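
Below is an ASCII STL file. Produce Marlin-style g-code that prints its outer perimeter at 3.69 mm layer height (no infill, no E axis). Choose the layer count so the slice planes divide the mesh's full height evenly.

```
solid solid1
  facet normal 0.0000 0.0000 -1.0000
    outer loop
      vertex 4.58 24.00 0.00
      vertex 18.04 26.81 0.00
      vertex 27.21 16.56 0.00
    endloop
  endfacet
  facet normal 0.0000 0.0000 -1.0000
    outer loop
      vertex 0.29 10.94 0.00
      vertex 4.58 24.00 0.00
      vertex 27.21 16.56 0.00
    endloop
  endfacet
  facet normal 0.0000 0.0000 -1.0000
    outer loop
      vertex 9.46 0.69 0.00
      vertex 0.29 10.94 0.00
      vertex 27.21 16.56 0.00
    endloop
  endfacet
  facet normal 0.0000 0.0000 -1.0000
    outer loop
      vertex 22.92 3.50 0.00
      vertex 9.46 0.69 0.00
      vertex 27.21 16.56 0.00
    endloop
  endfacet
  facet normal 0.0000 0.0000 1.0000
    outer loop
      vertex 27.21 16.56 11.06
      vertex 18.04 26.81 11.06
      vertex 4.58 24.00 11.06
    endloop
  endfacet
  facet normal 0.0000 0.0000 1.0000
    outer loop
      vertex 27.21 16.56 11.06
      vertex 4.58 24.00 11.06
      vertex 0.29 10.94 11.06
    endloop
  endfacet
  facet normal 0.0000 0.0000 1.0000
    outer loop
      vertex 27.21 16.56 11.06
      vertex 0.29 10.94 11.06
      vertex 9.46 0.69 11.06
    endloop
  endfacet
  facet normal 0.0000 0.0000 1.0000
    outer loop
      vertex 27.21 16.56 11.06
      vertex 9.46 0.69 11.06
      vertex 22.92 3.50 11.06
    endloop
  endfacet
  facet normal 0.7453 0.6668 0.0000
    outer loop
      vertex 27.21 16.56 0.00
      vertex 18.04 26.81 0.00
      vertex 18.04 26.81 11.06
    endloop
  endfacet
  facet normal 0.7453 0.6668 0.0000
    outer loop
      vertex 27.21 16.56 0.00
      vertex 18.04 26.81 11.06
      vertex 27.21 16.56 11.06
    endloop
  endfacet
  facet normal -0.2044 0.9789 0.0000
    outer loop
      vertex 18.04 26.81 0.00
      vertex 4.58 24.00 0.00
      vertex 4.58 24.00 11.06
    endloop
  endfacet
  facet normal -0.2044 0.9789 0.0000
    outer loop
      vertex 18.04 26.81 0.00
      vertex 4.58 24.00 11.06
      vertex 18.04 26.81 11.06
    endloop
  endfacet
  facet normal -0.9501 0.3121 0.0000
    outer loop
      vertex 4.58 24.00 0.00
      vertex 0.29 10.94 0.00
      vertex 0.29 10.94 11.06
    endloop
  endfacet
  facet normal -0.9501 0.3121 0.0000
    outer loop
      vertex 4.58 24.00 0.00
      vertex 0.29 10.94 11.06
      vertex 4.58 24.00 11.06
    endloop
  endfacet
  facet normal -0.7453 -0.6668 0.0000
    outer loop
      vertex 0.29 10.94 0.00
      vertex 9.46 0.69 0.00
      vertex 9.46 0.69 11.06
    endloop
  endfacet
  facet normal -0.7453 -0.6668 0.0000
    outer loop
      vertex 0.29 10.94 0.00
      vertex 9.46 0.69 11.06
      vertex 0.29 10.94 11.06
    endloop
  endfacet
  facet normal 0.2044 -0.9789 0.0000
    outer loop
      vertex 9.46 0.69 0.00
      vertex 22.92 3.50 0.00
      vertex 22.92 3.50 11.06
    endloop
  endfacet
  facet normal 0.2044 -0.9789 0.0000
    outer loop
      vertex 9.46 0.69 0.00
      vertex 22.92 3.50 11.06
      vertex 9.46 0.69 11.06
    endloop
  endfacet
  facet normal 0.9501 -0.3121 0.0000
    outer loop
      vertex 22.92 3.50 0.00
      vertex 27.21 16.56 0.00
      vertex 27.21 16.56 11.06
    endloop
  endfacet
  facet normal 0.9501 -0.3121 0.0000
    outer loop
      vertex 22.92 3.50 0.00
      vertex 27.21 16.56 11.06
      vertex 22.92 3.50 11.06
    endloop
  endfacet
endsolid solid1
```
; perimeter-only toolpath
G21 ; units = mm
G90 ; absolute positioning
G28 ; home
; layer 1
G0 Z3.69
G0 X27.21 Y16.56
G1 X18.04 Y26.81
G1 X4.58 Y24.00
G1 X0.29 Y10.94
G1 X9.46 Y0.69
G1 X22.92 Y3.50
G1 X27.21 Y16.56
; layer 2
G0 Z7.37
G0 X27.21 Y16.56
G1 X18.04 Y26.81
G1 X4.58 Y24.00
G1 X0.29 Y10.94
G1 X9.46 Y0.69
G1 X22.92 Y3.50
G1 X27.21 Y16.56
; layer 3
G0 Z11.06
G0 X27.21 Y16.56
G1 X18.04 Y26.81
G1 X4.58 Y24.00
G1 X0.29 Y10.94
G1 X9.46 Y0.69
G1 X22.92 Y3.50
G1 X27.21 Y16.56
M2 ; end

The solid is a regular 6-sided prism (a cylinder approximated with 6 flat sides), circumscribed radius ≈ 13.8 mm, height ≈ 11.1 mm. Slicing at Δz = 3.69 mm — 3 equal slices spanning the solid's height, so layer i sits at z = i·h/3 — gives 3 non-empty perimeters. Each is a 6-segment closed polygon; G0 lifts to the layer z and rapids to the start vertex, then G1 traces the edges.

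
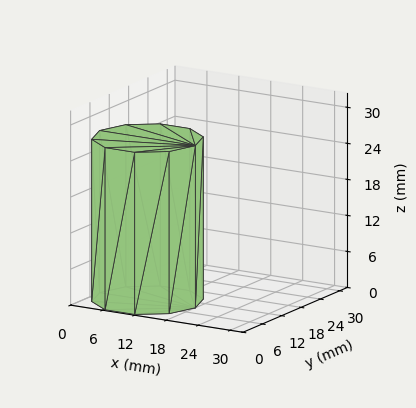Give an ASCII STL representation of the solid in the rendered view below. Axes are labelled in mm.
Reading the render: the shape is a regular 10-sided prism (a cylinder approximated with 10 flat sides), circumscribed radius ≈ 9 mm, height ≈ 27 mm (dimensions read to the nearest mm from the axis ticks). For the STL, each face is triangulated and given an outward normal.

solid part
  facet normal 0.0000 0.0000 -1.0000
    outer loop
      vertex 11.78 17.56 0.00
      vertex 16.28 14.29 0.00
      vertex 18.00 9.00 0.00
    endloop
  endfacet
  facet normal 0.0000 0.0000 -1.0000
    outer loop
      vertex 6.22 17.56 0.00
      vertex 11.78 17.56 0.00
      vertex 18.00 9.00 0.00
    endloop
  endfacet
  facet normal 0.0000 0.0000 -1.0000
    outer loop
      vertex 1.72 14.29 0.00
      vertex 6.22 17.56 0.00
      vertex 18.00 9.00 0.00
    endloop
  endfacet
  facet normal 0.0000 0.0000 -1.0000
    outer loop
      vertex 0.00 9.00 0.00
      vertex 1.72 14.29 0.00
      vertex 18.00 9.00 0.00
    endloop
  endfacet
  facet normal 0.0000 0.0000 -1.0000
    outer loop
      vertex 1.72 3.71 0.00
      vertex 0.00 9.00 0.00
      vertex 18.00 9.00 0.00
    endloop
  endfacet
  facet normal 0.0000 0.0000 -1.0000
    outer loop
      vertex 6.22 0.44 0.00
      vertex 1.72 3.71 0.00
      vertex 18.00 9.00 0.00
    endloop
  endfacet
  facet normal 0.0000 0.0000 -1.0000
    outer loop
      vertex 11.78 0.44 0.00
      vertex 6.22 0.44 0.00
      vertex 18.00 9.00 0.00
    endloop
  endfacet
  facet normal 0.0000 0.0000 -1.0000
    outer loop
      vertex 16.28 3.71 0.00
      vertex 11.78 0.44 0.00
      vertex 18.00 9.00 0.00
    endloop
  endfacet
  facet normal 0.0000 0.0000 1.0000
    outer loop
      vertex 18.00 9.00 27.00
      vertex 16.28 14.29 27.00
      vertex 11.78 17.56 27.00
    endloop
  endfacet
  facet normal 0.0000 0.0000 1.0000
    outer loop
      vertex 18.00 9.00 27.00
      vertex 11.78 17.56 27.00
      vertex 6.22 17.56 27.00
    endloop
  endfacet
  facet normal 0.0000 0.0000 1.0000
    outer loop
      vertex 18.00 9.00 27.00
      vertex 6.22 17.56 27.00
      vertex 1.72 14.29 27.00
    endloop
  endfacet
  facet normal 0.0000 0.0000 1.0000
    outer loop
      vertex 18.00 9.00 27.00
      vertex 1.72 14.29 27.00
      vertex 0.00 9.00 27.00
    endloop
  endfacet
  facet normal 0.0000 0.0000 1.0000
    outer loop
      vertex 18.00 9.00 27.00
      vertex 0.00 9.00 27.00
      vertex 1.72 3.71 27.00
    endloop
  endfacet
  facet normal 0.0000 0.0000 1.0000
    outer loop
      vertex 18.00 9.00 27.00
      vertex 1.72 3.71 27.00
      vertex 6.22 0.44 27.00
    endloop
  endfacet
  facet normal 0.0000 0.0000 1.0000
    outer loop
      vertex 18.00 9.00 27.00
      vertex 6.22 0.44 27.00
      vertex 11.78 0.44 27.00
    endloop
  endfacet
  facet normal 0.0000 0.0000 1.0000
    outer loop
      vertex 18.00 9.00 27.00
      vertex 11.78 0.44 27.00
      vertex 16.28 3.71 27.00
    endloop
  endfacet
  facet normal 0.9510 0.3092 0.0000
    outer loop
      vertex 18.00 9.00 0.00
      vertex 16.28 14.29 0.00
      vertex 16.28 14.29 27.00
    endloop
  endfacet
  facet normal 0.9510 0.3092 0.0000
    outer loop
      vertex 18.00 9.00 0.00
      vertex 16.28 14.29 27.00
      vertex 18.00 9.00 27.00
    endloop
  endfacet
  facet normal 0.5879 0.8090 0.0000
    outer loop
      vertex 16.28 14.29 0.00
      vertex 11.78 17.56 0.00
      vertex 11.78 17.56 27.00
    endloop
  endfacet
  facet normal 0.5879 0.8090 0.0000
    outer loop
      vertex 16.28 14.29 0.00
      vertex 11.78 17.56 27.00
      vertex 16.28 14.29 27.00
    endloop
  endfacet
  facet normal 0.0000 1.0000 0.0000
    outer loop
      vertex 11.78 17.56 0.00
      vertex 6.22 17.56 0.00
      vertex 6.22 17.56 27.00
    endloop
  endfacet
  facet normal 0.0000 1.0000 0.0000
    outer loop
      vertex 11.78 17.56 0.00
      vertex 6.22 17.56 27.00
      vertex 11.78 17.56 27.00
    endloop
  endfacet
  facet normal -0.5879 0.8090 0.0000
    outer loop
      vertex 6.22 17.56 0.00
      vertex 1.72 14.29 0.00
      vertex 1.72 14.29 27.00
    endloop
  endfacet
  facet normal -0.5879 0.8090 0.0000
    outer loop
      vertex 6.22 17.56 0.00
      vertex 1.72 14.29 27.00
      vertex 6.22 17.56 27.00
    endloop
  endfacet
  facet normal -0.9510 0.3092 0.0000
    outer loop
      vertex 1.72 14.29 0.00
      vertex 0.00 9.00 0.00
      vertex 0.00 9.00 27.00
    endloop
  endfacet
  facet normal -0.9510 0.3092 0.0000
    outer loop
      vertex 1.72 14.29 0.00
      vertex 0.00 9.00 27.00
      vertex 1.72 14.29 27.00
    endloop
  endfacet
  facet normal -0.9510 -0.3092 0.0000
    outer loop
      vertex 0.00 9.00 0.00
      vertex 1.72 3.71 0.00
      vertex 1.72 3.71 27.00
    endloop
  endfacet
  facet normal -0.9510 -0.3092 0.0000
    outer loop
      vertex 0.00 9.00 0.00
      vertex 1.72 3.71 27.00
      vertex 0.00 9.00 27.00
    endloop
  endfacet
  facet normal -0.5879 -0.8090 0.0000
    outer loop
      vertex 1.72 3.71 0.00
      vertex 6.22 0.44 0.00
      vertex 6.22 0.44 27.00
    endloop
  endfacet
  facet normal -0.5879 -0.8090 0.0000
    outer loop
      vertex 1.72 3.71 0.00
      vertex 6.22 0.44 27.00
      vertex 1.72 3.71 27.00
    endloop
  endfacet
  facet normal 0.0000 -1.0000 0.0000
    outer loop
      vertex 6.22 0.44 0.00
      vertex 11.78 0.44 0.00
      vertex 11.78 0.44 27.00
    endloop
  endfacet
  facet normal 0.0000 -1.0000 0.0000
    outer loop
      vertex 6.22 0.44 0.00
      vertex 11.78 0.44 27.00
      vertex 6.22 0.44 27.00
    endloop
  endfacet
  facet normal 0.5879 -0.8090 0.0000
    outer loop
      vertex 11.78 0.44 0.00
      vertex 16.28 3.71 0.00
      vertex 16.28 3.71 27.00
    endloop
  endfacet
  facet normal 0.5879 -0.8090 0.0000
    outer loop
      vertex 11.78 0.44 0.00
      vertex 16.28 3.71 27.00
      vertex 11.78 0.44 27.00
    endloop
  endfacet
  facet normal 0.9510 -0.3092 0.0000
    outer loop
      vertex 16.28 3.71 0.00
      vertex 18.00 9.00 0.00
      vertex 18.00 9.00 27.00
    endloop
  endfacet
  facet normal 0.9510 -0.3092 0.0000
    outer loop
      vertex 16.28 3.71 0.00
      vertex 18.00 9.00 27.00
      vertex 16.28 3.71 27.00
    endloop
  endfacet
endsolid part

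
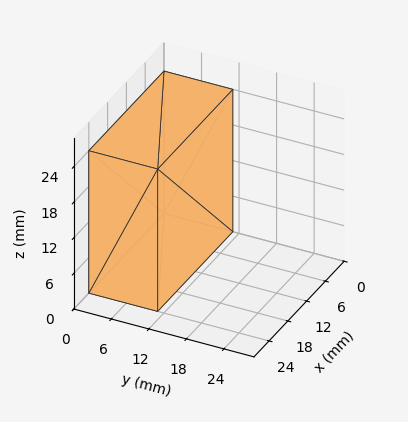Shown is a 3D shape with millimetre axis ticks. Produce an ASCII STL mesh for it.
Reading the render: the shape is a rectangular box, roughly 24 × 11 mm footprint and 24 mm tall (dimensions read to the nearest mm from the axis ticks). For the STL, each face is triangulated and given an outward normal.

solid part
  facet normal 0.0000 0.0000 -1.0000
    outer loop
      vertex 24.0 11.0 0.0
      vertex 24.0 0.0 0.0
      vertex 0.0 0.0 0.0
    endloop
  endfacet
  facet normal 0.0000 0.0000 -1.0000
    outer loop
      vertex 0.0 11.0 0.0
      vertex 24.0 11.0 0.0
      vertex 0.0 0.0 0.0
    endloop
  endfacet
  facet normal 0.0000 0.0000 1.0000
    outer loop
      vertex 0.0 0.0 24.0
      vertex 24.0 0.0 24.0
      vertex 24.0 11.0 24.0
    endloop
  endfacet
  facet normal 0.0000 0.0000 1.0000
    outer loop
      vertex 0.0 0.0 24.0
      vertex 24.0 11.0 24.0
      vertex 0.0 11.0 24.0
    endloop
  endfacet
  facet normal 0.0000 -1.0000 0.0000
    outer loop
      vertex 0.0 0.0 0.0
      vertex 24.0 0.0 0.0
      vertex 24.0 0.0 24.0
    endloop
  endfacet
  facet normal 0.0000 -1.0000 0.0000
    outer loop
      vertex 0.0 0.0 0.0
      vertex 24.0 0.0 24.0
      vertex 0.0 0.0 24.0
    endloop
  endfacet
  facet normal 0.0000 1.0000 0.0000
    outer loop
      vertex 24.0 11.0 24.0
      vertex 24.0 11.0 0.0
      vertex 0.0 11.0 0.0
    endloop
  endfacet
  facet normal 0.0000 1.0000 0.0000
    outer loop
      vertex 0.0 11.0 24.0
      vertex 24.0 11.0 24.0
      vertex 0.0 11.0 0.0
    endloop
  endfacet
  facet normal -1.0000 0.0000 0.0000
    outer loop
      vertex 0.0 11.0 24.0
      vertex 0.0 11.0 0.0
      vertex 0.0 0.0 0.0
    endloop
  endfacet
  facet normal -1.0000 0.0000 0.0000
    outer loop
      vertex 0.0 0.0 24.0
      vertex 0.0 11.0 24.0
      vertex 0.0 0.0 0.0
    endloop
  endfacet
  facet normal 1.0000 0.0000 0.0000
    outer loop
      vertex 24.0 0.0 0.0
      vertex 24.0 11.0 0.0
      vertex 24.0 11.0 24.0
    endloop
  endfacet
  facet normal 1.0000 0.0000 0.0000
    outer loop
      vertex 24.0 0.0 0.0
      vertex 24.0 11.0 24.0
      vertex 24.0 0.0 24.0
    endloop
  endfacet
endsolid part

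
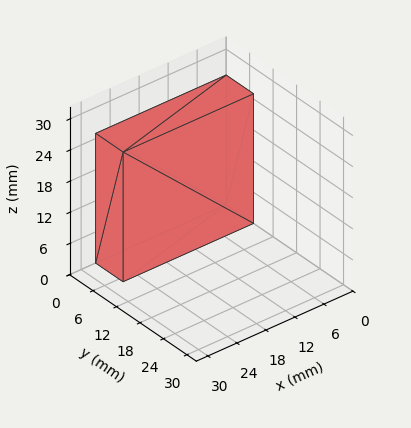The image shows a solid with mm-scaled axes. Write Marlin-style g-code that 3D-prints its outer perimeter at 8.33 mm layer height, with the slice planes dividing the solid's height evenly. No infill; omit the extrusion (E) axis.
Reading the render: the shape is a rectangular box, roughly 27 × 7 mm footprint and 25 mm tall (dimensions read to the nearest mm from the axis ticks). For the g-code, the solid's height is divided into equal slices at the stated Δz and each level perimeter traced with G1 moves after a G0 lift.

; perimeter-only toolpath
G21 ; units = mm
G90 ; absolute positioning
G28 ; home
; layer 1
G0 Z8.33
G0 X0.00 Y0.00
G1 X27.00 Y0.00
G1 X27.00 Y7.00
G1 X0.00 Y7.00
G1 X0.00 Y0.00
; layer 2
G0 Z16.67
G0 X0.00 Y0.00
G1 X27.00 Y0.00
G1 X27.00 Y7.00
G1 X0.00 Y7.00
G1 X0.00 Y0.00
; layer 3
G0 Z25.00
G0 X0.00 Y0.00
G1 X27.00 Y0.00
G1 X27.00 Y7.00
G1 X0.00 Y7.00
G1 X0.00 Y0.00
M2 ; end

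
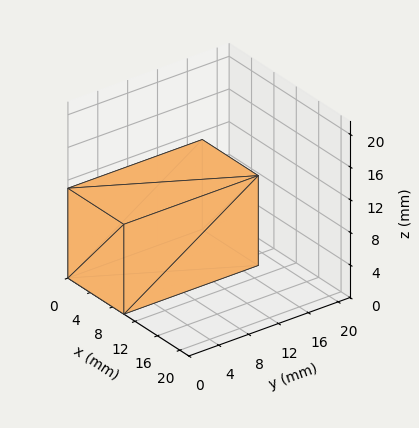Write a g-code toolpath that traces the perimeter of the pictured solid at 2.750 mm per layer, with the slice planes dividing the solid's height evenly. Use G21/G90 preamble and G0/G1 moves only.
Reading the render: the shape is a rectangular box, roughly 10 × 18 mm footprint and 11 mm tall (dimensions read to the nearest mm from the axis ticks). For the g-code, the solid's height is divided into equal slices at the stated Δz and each level perimeter traced with G1 moves after a G0 lift.

; perimeter-only toolpath
G21 ; units = mm
G90 ; absolute positioning
G28 ; home
; layer 1
G0 Z2.750
G0 X0.000 Y0.000
G1 X10.000 Y0.000
G1 X10.000 Y18.000
G1 X0.000 Y18.000
G1 X0.000 Y0.000
; layer 2
G0 Z5.500
G0 X0.000 Y0.000
G1 X10.000 Y0.000
G1 X10.000 Y18.000
G1 X0.000 Y18.000
G1 X0.000 Y0.000
; layer 3
G0 Z8.250
G0 X0.000 Y0.000
G1 X10.000 Y0.000
G1 X10.000 Y18.000
G1 X0.000 Y18.000
G1 X0.000 Y0.000
; layer 4
G0 Z11.000
G0 X0.000 Y0.000
G1 X10.000 Y0.000
G1 X10.000 Y18.000
G1 X0.000 Y18.000
G1 X0.000 Y0.000
M2 ; end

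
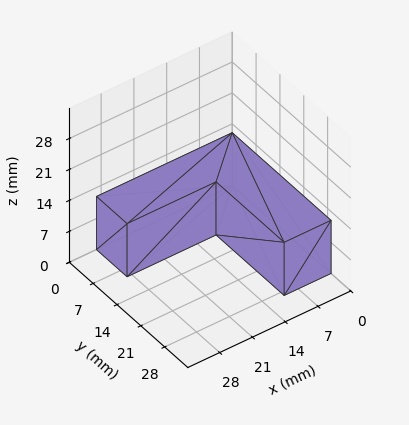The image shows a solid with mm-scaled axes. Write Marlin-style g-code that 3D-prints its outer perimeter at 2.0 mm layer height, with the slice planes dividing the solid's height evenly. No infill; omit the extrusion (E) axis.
Reading the render: the shape is an L-shaped prism: outer 29 × 29 mm, arm thicknesses ≈ 9 mm (horizontal) and 10 mm (vertical), extruded 12 mm in z (dimensions read to the nearest mm from the axis ticks). For the g-code, the solid's height is divided into equal slices at the stated Δz and each level perimeter traced with G1 moves after a G0 lift.

; perimeter-only toolpath
G21 ; units = mm
G90 ; absolute positioning
G28 ; home
; layer 1
G0 Z2.0
G0 X0.0 Y0.0
G1 X29.0 Y0.0
G1 X29.0 Y9.0
G1 X10.0 Y9.0
G1 X10.0 Y29.0
G1 X0.0 Y29.0
G1 X0.0 Y0.0
; layer 2
G0 Z4.0
G0 X0.0 Y0.0
G1 X29.0 Y0.0
G1 X29.0 Y9.0
G1 X10.0 Y9.0
G1 X10.0 Y29.0
G1 X0.0 Y29.0
G1 X0.0 Y0.0
; layer 3
G0 Z6.0
G0 X0.0 Y0.0
G1 X29.0 Y0.0
G1 X29.0 Y9.0
G1 X10.0 Y9.0
G1 X10.0 Y29.0
G1 X0.0 Y29.0
G1 X0.0 Y0.0
; layer 4
G0 Z8.0
G0 X0.0 Y0.0
G1 X29.0 Y0.0
G1 X29.0 Y9.0
G1 X10.0 Y9.0
G1 X10.0 Y29.0
G1 X0.0 Y29.0
G1 X0.0 Y0.0
; layer 5
G0 Z10.0
G0 X0.0 Y0.0
G1 X29.0 Y0.0
G1 X29.0 Y9.0
G1 X10.0 Y9.0
G1 X10.0 Y29.0
G1 X0.0 Y29.0
G1 X0.0 Y0.0
; layer 6
G0 Z12.0
G0 X0.0 Y0.0
G1 X29.0 Y0.0
G1 X29.0 Y9.0
G1 X10.0 Y9.0
G1 X10.0 Y29.0
G1 X0.0 Y29.0
G1 X0.0 Y0.0
M2 ; end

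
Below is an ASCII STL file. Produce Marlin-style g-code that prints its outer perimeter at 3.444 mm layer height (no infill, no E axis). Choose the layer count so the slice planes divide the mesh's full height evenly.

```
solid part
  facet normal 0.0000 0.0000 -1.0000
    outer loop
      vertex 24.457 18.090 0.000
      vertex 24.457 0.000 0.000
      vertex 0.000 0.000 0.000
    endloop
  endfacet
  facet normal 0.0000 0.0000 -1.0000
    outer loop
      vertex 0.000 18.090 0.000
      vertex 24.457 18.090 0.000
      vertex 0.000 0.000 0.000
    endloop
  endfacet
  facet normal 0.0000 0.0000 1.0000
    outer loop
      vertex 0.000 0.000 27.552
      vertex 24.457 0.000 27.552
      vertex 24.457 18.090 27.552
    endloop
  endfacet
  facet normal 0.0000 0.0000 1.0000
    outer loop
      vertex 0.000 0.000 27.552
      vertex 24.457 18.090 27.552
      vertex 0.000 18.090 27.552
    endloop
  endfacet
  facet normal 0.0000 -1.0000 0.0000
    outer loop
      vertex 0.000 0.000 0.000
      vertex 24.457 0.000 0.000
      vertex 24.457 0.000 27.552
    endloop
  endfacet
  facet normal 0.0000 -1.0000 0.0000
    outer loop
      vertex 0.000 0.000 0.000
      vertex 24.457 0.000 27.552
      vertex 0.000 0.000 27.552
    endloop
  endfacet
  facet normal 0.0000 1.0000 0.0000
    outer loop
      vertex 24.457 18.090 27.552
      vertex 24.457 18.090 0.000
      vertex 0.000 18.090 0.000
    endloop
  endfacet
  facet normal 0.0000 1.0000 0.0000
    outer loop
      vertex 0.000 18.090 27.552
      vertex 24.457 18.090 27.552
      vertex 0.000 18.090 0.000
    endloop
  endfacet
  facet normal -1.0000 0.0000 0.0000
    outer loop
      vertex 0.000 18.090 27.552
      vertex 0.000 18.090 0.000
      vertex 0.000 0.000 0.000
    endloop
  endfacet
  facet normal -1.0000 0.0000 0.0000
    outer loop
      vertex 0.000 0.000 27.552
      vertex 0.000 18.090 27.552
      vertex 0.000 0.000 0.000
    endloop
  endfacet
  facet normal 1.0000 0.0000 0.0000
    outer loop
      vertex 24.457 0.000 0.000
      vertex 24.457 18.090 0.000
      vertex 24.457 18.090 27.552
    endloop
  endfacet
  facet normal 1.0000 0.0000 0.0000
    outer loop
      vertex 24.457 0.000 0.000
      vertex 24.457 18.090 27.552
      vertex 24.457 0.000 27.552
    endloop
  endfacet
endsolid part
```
; perimeter-only toolpath
G21 ; units = mm
G90 ; absolute positioning
G28 ; home
; layer 1
G0 Z3.444
G0 X0.000 Y0.000
G1 X24.457 Y0.000
G1 X24.457 Y18.090
G1 X0.000 Y18.090
G1 X0.000 Y0.000
; layer 2
G0 Z6.888
G0 X0.000 Y0.000
G1 X24.457 Y0.000
G1 X24.457 Y18.090
G1 X0.000 Y18.090
G1 X0.000 Y0.000
; layer 3
G0 Z10.332
G0 X0.000 Y0.000
G1 X24.457 Y0.000
G1 X24.457 Y18.090
G1 X0.000 Y18.090
G1 X0.000 Y0.000
; layer 4
G0 Z13.776
G0 X0.000 Y0.000
G1 X24.457 Y0.000
G1 X24.457 Y18.090
G1 X0.000 Y18.090
G1 X0.000 Y0.000
; layer 5
G0 Z17.220
G0 X0.000 Y0.000
G1 X24.457 Y0.000
G1 X24.457 Y18.090
G1 X0.000 Y18.090
G1 X0.000 Y0.000
; layer 6
G0 Z20.664
G0 X0.000 Y0.000
G1 X24.457 Y0.000
G1 X24.457 Y18.090
G1 X0.000 Y18.090
G1 X0.000 Y0.000
; layer 7
G0 Z24.108
G0 X0.000 Y0.000
G1 X24.457 Y0.000
G1 X24.457 Y18.090
G1 X0.000 Y18.090
G1 X0.000 Y0.000
; layer 8
G0 Z27.552
G0 X0.000 Y0.000
G1 X24.457 Y0.000
G1 X24.457 Y18.090
G1 X0.000 Y18.090
G1 X0.000 Y0.000
M2 ; end

The solid is a rectangular box, roughly 24.5 × 18.1 mm footprint and 27.6 mm tall. Slicing at Δz = 3.444 mm — 8 equal slices spanning the solid's height, so layer i sits at z = i·h/8 — gives 8 non-empty perimeters. Each is a 4-segment closed polygon; G0 lifts to the layer z and rapids to the start vertex, then G1 traces the edges.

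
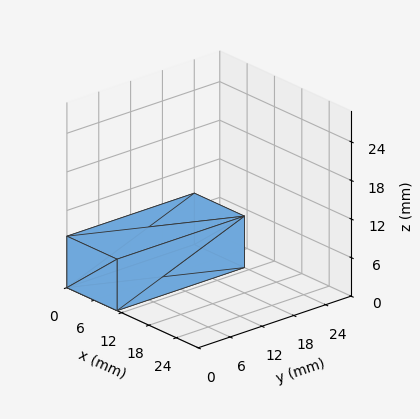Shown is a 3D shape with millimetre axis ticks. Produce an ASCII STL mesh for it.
Reading the render: the shape is a rectangular box, roughly 11 × 24 mm footprint and 8 mm tall (dimensions read to the nearest mm from the axis ticks). For the STL, each face is triangulated and given an outward normal.

solid part
  facet normal 0.0000 0.0000 -1.0000
    outer loop
      vertex 11.00 24.00 0.00
      vertex 11.00 0.00 0.00
      vertex 0.00 0.00 0.00
    endloop
  endfacet
  facet normal 0.0000 0.0000 -1.0000
    outer loop
      vertex 0.00 24.00 0.00
      vertex 11.00 24.00 0.00
      vertex 0.00 0.00 0.00
    endloop
  endfacet
  facet normal 0.0000 0.0000 1.0000
    outer loop
      vertex 0.00 0.00 8.00
      vertex 11.00 0.00 8.00
      vertex 11.00 24.00 8.00
    endloop
  endfacet
  facet normal 0.0000 0.0000 1.0000
    outer loop
      vertex 0.00 0.00 8.00
      vertex 11.00 24.00 8.00
      vertex 0.00 24.00 8.00
    endloop
  endfacet
  facet normal 0.0000 -1.0000 0.0000
    outer loop
      vertex 0.00 0.00 0.00
      vertex 11.00 0.00 0.00
      vertex 11.00 0.00 8.00
    endloop
  endfacet
  facet normal 0.0000 -1.0000 0.0000
    outer loop
      vertex 0.00 0.00 0.00
      vertex 11.00 0.00 8.00
      vertex 0.00 0.00 8.00
    endloop
  endfacet
  facet normal 0.0000 1.0000 0.0000
    outer loop
      vertex 11.00 24.00 8.00
      vertex 11.00 24.00 0.00
      vertex 0.00 24.00 0.00
    endloop
  endfacet
  facet normal 0.0000 1.0000 0.0000
    outer loop
      vertex 0.00 24.00 8.00
      vertex 11.00 24.00 8.00
      vertex 0.00 24.00 0.00
    endloop
  endfacet
  facet normal -1.0000 0.0000 0.0000
    outer loop
      vertex 0.00 24.00 8.00
      vertex 0.00 24.00 0.00
      vertex 0.00 0.00 0.00
    endloop
  endfacet
  facet normal -1.0000 0.0000 0.0000
    outer loop
      vertex 0.00 0.00 8.00
      vertex 0.00 24.00 8.00
      vertex 0.00 0.00 0.00
    endloop
  endfacet
  facet normal 1.0000 0.0000 0.0000
    outer loop
      vertex 11.00 0.00 0.00
      vertex 11.00 24.00 0.00
      vertex 11.00 24.00 8.00
    endloop
  endfacet
  facet normal 1.0000 0.0000 0.0000
    outer loop
      vertex 11.00 0.00 0.00
      vertex 11.00 24.00 8.00
      vertex 11.00 0.00 8.00
    endloop
  endfacet
endsolid part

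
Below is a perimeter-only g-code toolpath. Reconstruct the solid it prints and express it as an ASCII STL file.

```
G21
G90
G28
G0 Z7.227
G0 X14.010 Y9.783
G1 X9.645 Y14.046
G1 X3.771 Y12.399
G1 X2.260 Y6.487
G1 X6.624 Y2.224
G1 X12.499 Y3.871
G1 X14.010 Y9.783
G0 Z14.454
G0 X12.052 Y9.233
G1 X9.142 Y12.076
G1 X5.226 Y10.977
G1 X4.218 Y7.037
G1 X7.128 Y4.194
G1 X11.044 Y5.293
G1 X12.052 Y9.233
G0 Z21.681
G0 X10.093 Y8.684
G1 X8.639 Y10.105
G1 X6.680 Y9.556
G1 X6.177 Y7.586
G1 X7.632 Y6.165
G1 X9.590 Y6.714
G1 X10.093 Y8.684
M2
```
solid part
  facet normal 0.0000 0.0000 -1.0000
    outer loop
      vertex 2.316 13.820 0.000
      vertex 10.149 16.017 0.000
      vertex 15.968 10.332 0.000
    endloop
  endfacet
  facet normal 0.0000 0.0000 -1.0000
    outer loop
      vertex 0.302 5.938 0.000
      vertex 2.316 13.820 0.000
      vertex 15.968 10.332 0.000
    endloop
  endfacet
  facet normal 0.0000 0.0000 -1.0000
    outer loop
      vertex 6.121 0.253 0.000
      vertex 0.302 5.938 0.000
      vertex 15.968 10.332 0.000
    endloop
  endfacet
  facet normal 0.0000 0.0000 -1.0000
    outer loop
      vertex 13.954 2.450 0.000
      vertex 6.121 0.253 0.000
      vertex 15.968 10.332 0.000
    endloop
  endfacet
  facet normal 0.6789 0.6950 0.2368
    outer loop
      vertex 15.968 10.332 0.000
      vertex 10.149 16.017 0.000
      vertex 8.135 8.135 28.908
    endloop
  endfacet
  facet normal -0.2624 0.9355 0.2368
    outer loop
      vertex 10.149 16.017 0.000
      vertex 2.316 13.820 0.000
      vertex 8.135 8.135 28.908
    endloop
  endfacet
  facet normal -0.9413 0.2405 0.2368
    outer loop
      vertex 2.316 13.820 0.000
      vertex 0.302 5.938 0.000
      vertex 8.135 8.135 28.908
    endloop
  endfacet
  facet normal -0.6789 -0.6950 0.2368
    outer loop
      vertex 0.302 5.938 0.000
      vertex 6.121 0.253 0.000
      vertex 8.135 8.135 28.908
    endloop
  endfacet
  facet normal 0.2624 -0.9355 0.2368
    outer loop
      vertex 6.121 0.253 0.000
      vertex 13.954 2.450 0.000
      vertex 8.135 8.135 28.908
    endloop
  endfacet
  facet normal 0.9413 -0.2405 0.2368
    outer loop
      vertex 13.954 2.450 0.000
      vertex 15.968 10.332 0.000
      vertex 8.135 8.135 28.908
    endloop
  endfacet
endsolid part

The G0 Z moves step by Δz≈7.227 mm. The G1 loops shrink linearly with z, so the solid tapers from its base footprint up to z≈28.9. Closing with a flat bottom cap and the tapered top and triangulating gives 10 facets — a regular 6-sided pyramid, base circumscribed radius ≈ 8.13 mm, apex at z ≈ 28.9 mm.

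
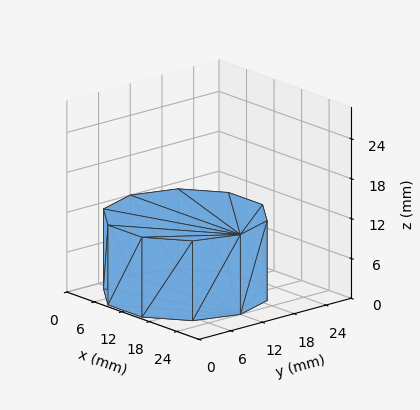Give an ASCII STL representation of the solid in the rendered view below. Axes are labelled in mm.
Reading the render: the shape is a regular 10-sided prism (a cylinder approximated with 10 flat sides), circumscribed radius ≈ 12 mm, height ≈ 12 mm (dimensions read to the nearest mm from the axis ticks). For the STL, each face is triangulated and given an outward normal.

solid part
  facet normal 0.0000 0.0000 -1.0000
    outer loop
      vertex 15.71 23.41 0.00
      vertex 21.71 19.05 0.00
      vertex 24.00 12.00 0.00
    endloop
  endfacet
  facet normal 0.0000 0.0000 -1.0000
    outer loop
      vertex 8.29 23.41 0.00
      vertex 15.71 23.41 0.00
      vertex 24.00 12.00 0.00
    endloop
  endfacet
  facet normal 0.0000 0.0000 -1.0000
    outer loop
      vertex 2.29 19.05 0.00
      vertex 8.29 23.41 0.00
      vertex 24.00 12.00 0.00
    endloop
  endfacet
  facet normal 0.0000 0.0000 -1.0000
    outer loop
      vertex 0.00 12.00 0.00
      vertex 2.29 19.05 0.00
      vertex 24.00 12.00 0.00
    endloop
  endfacet
  facet normal 0.0000 0.0000 -1.0000
    outer loop
      vertex 2.29 4.95 0.00
      vertex 0.00 12.00 0.00
      vertex 24.00 12.00 0.00
    endloop
  endfacet
  facet normal 0.0000 0.0000 -1.0000
    outer loop
      vertex 8.29 0.59 0.00
      vertex 2.29 4.95 0.00
      vertex 24.00 12.00 0.00
    endloop
  endfacet
  facet normal 0.0000 0.0000 -1.0000
    outer loop
      vertex 15.71 0.59 0.00
      vertex 8.29 0.59 0.00
      vertex 24.00 12.00 0.00
    endloop
  endfacet
  facet normal 0.0000 0.0000 -1.0000
    outer loop
      vertex 21.71 4.95 0.00
      vertex 15.71 0.59 0.00
      vertex 24.00 12.00 0.00
    endloop
  endfacet
  facet normal 0.0000 0.0000 1.0000
    outer loop
      vertex 24.00 12.00 12.00
      vertex 21.71 19.05 12.00
      vertex 15.71 23.41 12.00
    endloop
  endfacet
  facet normal 0.0000 0.0000 1.0000
    outer loop
      vertex 24.00 12.00 12.00
      vertex 15.71 23.41 12.00
      vertex 8.29 23.41 12.00
    endloop
  endfacet
  facet normal 0.0000 0.0000 1.0000
    outer loop
      vertex 24.00 12.00 12.00
      vertex 8.29 23.41 12.00
      vertex 2.29 19.05 12.00
    endloop
  endfacet
  facet normal 0.0000 0.0000 1.0000
    outer loop
      vertex 24.00 12.00 12.00
      vertex 2.29 19.05 12.00
      vertex 0.00 12.00 12.00
    endloop
  endfacet
  facet normal 0.0000 0.0000 1.0000
    outer loop
      vertex 24.00 12.00 12.00
      vertex 0.00 12.00 12.00
      vertex 2.29 4.95 12.00
    endloop
  endfacet
  facet normal 0.0000 0.0000 1.0000
    outer loop
      vertex 24.00 12.00 12.00
      vertex 2.29 4.95 12.00
      vertex 8.29 0.59 12.00
    endloop
  endfacet
  facet normal 0.0000 0.0000 1.0000
    outer loop
      vertex 24.00 12.00 12.00
      vertex 8.29 0.59 12.00
      vertex 15.71 0.59 12.00
    endloop
  endfacet
  facet normal 0.0000 0.0000 1.0000
    outer loop
      vertex 24.00 12.00 12.00
      vertex 15.71 0.59 12.00
      vertex 21.71 4.95 12.00
    endloop
  endfacet
  facet normal 0.9511 0.3089 0.0000
    outer loop
      vertex 24.00 12.00 0.00
      vertex 21.71 19.05 0.00
      vertex 21.71 19.05 12.00
    endloop
  endfacet
  facet normal 0.9511 0.3089 0.0000
    outer loop
      vertex 24.00 12.00 0.00
      vertex 21.71 19.05 12.00
      vertex 24.00 12.00 12.00
    endloop
  endfacet
  facet normal 0.5879 0.8090 0.0000
    outer loop
      vertex 21.71 19.05 0.00
      vertex 15.71 23.41 0.00
      vertex 15.71 23.41 12.00
    endloop
  endfacet
  facet normal 0.5879 0.8090 0.0000
    outer loop
      vertex 21.71 19.05 0.00
      vertex 15.71 23.41 12.00
      vertex 21.71 19.05 12.00
    endloop
  endfacet
  facet normal 0.0000 1.0000 0.0000
    outer loop
      vertex 15.71 23.41 0.00
      vertex 8.29 23.41 0.00
      vertex 8.29 23.41 12.00
    endloop
  endfacet
  facet normal 0.0000 1.0000 0.0000
    outer loop
      vertex 15.71 23.41 0.00
      vertex 8.29 23.41 12.00
      vertex 15.71 23.41 12.00
    endloop
  endfacet
  facet normal -0.5879 0.8090 0.0000
    outer loop
      vertex 8.29 23.41 0.00
      vertex 2.29 19.05 0.00
      vertex 2.29 19.05 12.00
    endloop
  endfacet
  facet normal -0.5879 0.8090 0.0000
    outer loop
      vertex 8.29 23.41 0.00
      vertex 2.29 19.05 12.00
      vertex 8.29 23.41 12.00
    endloop
  endfacet
  facet normal -0.9511 0.3089 0.0000
    outer loop
      vertex 2.29 19.05 0.00
      vertex 0.00 12.00 0.00
      vertex 0.00 12.00 12.00
    endloop
  endfacet
  facet normal -0.9511 0.3089 0.0000
    outer loop
      vertex 2.29 19.05 0.00
      vertex 0.00 12.00 12.00
      vertex 2.29 19.05 12.00
    endloop
  endfacet
  facet normal -0.9511 -0.3089 0.0000
    outer loop
      vertex 0.00 12.00 0.00
      vertex 2.29 4.95 0.00
      vertex 2.29 4.95 12.00
    endloop
  endfacet
  facet normal -0.9511 -0.3089 0.0000
    outer loop
      vertex 0.00 12.00 0.00
      vertex 2.29 4.95 12.00
      vertex 0.00 12.00 12.00
    endloop
  endfacet
  facet normal -0.5879 -0.8090 0.0000
    outer loop
      vertex 2.29 4.95 0.00
      vertex 8.29 0.59 0.00
      vertex 8.29 0.59 12.00
    endloop
  endfacet
  facet normal -0.5879 -0.8090 0.0000
    outer loop
      vertex 2.29 4.95 0.00
      vertex 8.29 0.59 12.00
      vertex 2.29 4.95 12.00
    endloop
  endfacet
  facet normal 0.0000 -1.0000 0.0000
    outer loop
      vertex 8.29 0.59 0.00
      vertex 15.71 0.59 0.00
      vertex 15.71 0.59 12.00
    endloop
  endfacet
  facet normal 0.0000 -1.0000 0.0000
    outer loop
      vertex 8.29 0.59 0.00
      vertex 15.71 0.59 12.00
      vertex 8.29 0.59 12.00
    endloop
  endfacet
  facet normal 0.5879 -0.8090 0.0000
    outer loop
      vertex 15.71 0.59 0.00
      vertex 21.71 4.95 0.00
      vertex 21.71 4.95 12.00
    endloop
  endfacet
  facet normal 0.5879 -0.8090 0.0000
    outer loop
      vertex 15.71 0.59 0.00
      vertex 21.71 4.95 12.00
      vertex 15.71 0.59 12.00
    endloop
  endfacet
  facet normal 0.9511 -0.3089 0.0000
    outer loop
      vertex 21.71 4.95 0.00
      vertex 24.00 12.00 0.00
      vertex 24.00 12.00 12.00
    endloop
  endfacet
  facet normal 0.9511 -0.3089 0.0000
    outer loop
      vertex 21.71 4.95 0.00
      vertex 24.00 12.00 12.00
      vertex 21.71 4.95 12.00
    endloop
  endfacet
endsolid part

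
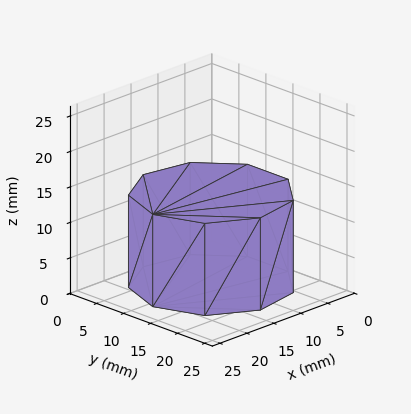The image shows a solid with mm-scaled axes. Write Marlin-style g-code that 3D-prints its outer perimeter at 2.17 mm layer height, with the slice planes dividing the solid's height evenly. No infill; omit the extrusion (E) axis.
Reading the render: the shape is a regular 9-sided prism (a cylinder approximated with 9 flat sides), circumscribed radius ≈ 11 mm, height ≈ 13 mm (dimensions read to the nearest mm from the axis ticks). For the g-code, the solid's height is divided into equal slices at the stated Δz and each level perimeter traced with G1 moves after a G0 lift.

; perimeter-only toolpath
G21 ; units = mm
G90 ; absolute positioning
G28 ; home
; layer 1
G0 Z2.17
G0 X22.00 Y11.00
G1 X19.43 Y18.07
G1 X12.91 Y21.83
G1 X5.50 Y20.53
G1 X0.66 Y14.76
G1 X0.66 Y7.24
G1 X5.50 Y1.47
G1 X12.91 Y0.17
G1 X19.43 Y3.93
G1 X22.00 Y11.00
; layer 2
G0 Z4.33
G0 X22.00 Y11.00
G1 X19.43 Y18.07
G1 X12.91 Y21.83
G1 X5.50 Y20.53
G1 X0.66 Y14.76
G1 X0.66 Y7.24
G1 X5.50 Y1.47
G1 X12.91 Y0.17
G1 X19.43 Y3.93
G1 X22.00 Y11.00
; layer 3
G0 Z6.50
G0 X22.00 Y11.00
G1 X19.43 Y18.07
G1 X12.91 Y21.83
G1 X5.50 Y20.53
G1 X0.66 Y14.76
G1 X0.66 Y7.24
G1 X5.50 Y1.47
G1 X12.91 Y0.17
G1 X19.43 Y3.93
G1 X22.00 Y11.00
; layer 4
G0 Z8.67
G0 X22.00 Y11.00
G1 X19.43 Y18.07
G1 X12.91 Y21.83
G1 X5.50 Y20.53
G1 X0.66 Y14.76
G1 X0.66 Y7.24
G1 X5.50 Y1.47
G1 X12.91 Y0.17
G1 X19.43 Y3.93
G1 X22.00 Y11.00
; layer 5
G0 Z10.83
G0 X22.00 Y11.00
G1 X19.43 Y18.07
G1 X12.91 Y21.83
G1 X5.50 Y20.53
G1 X0.66 Y14.76
G1 X0.66 Y7.24
G1 X5.50 Y1.47
G1 X12.91 Y0.17
G1 X19.43 Y3.93
G1 X22.00 Y11.00
; layer 6
G0 Z13.00
G0 X22.00 Y11.00
G1 X19.43 Y18.07
G1 X12.91 Y21.83
G1 X5.50 Y20.53
G1 X0.66 Y14.76
G1 X0.66 Y7.24
G1 X5.50 Y1.47
G1 X12.91 Y0.17
G1 X19.43 Y3.93
G1 X22.00 Y11.00
M2 ; end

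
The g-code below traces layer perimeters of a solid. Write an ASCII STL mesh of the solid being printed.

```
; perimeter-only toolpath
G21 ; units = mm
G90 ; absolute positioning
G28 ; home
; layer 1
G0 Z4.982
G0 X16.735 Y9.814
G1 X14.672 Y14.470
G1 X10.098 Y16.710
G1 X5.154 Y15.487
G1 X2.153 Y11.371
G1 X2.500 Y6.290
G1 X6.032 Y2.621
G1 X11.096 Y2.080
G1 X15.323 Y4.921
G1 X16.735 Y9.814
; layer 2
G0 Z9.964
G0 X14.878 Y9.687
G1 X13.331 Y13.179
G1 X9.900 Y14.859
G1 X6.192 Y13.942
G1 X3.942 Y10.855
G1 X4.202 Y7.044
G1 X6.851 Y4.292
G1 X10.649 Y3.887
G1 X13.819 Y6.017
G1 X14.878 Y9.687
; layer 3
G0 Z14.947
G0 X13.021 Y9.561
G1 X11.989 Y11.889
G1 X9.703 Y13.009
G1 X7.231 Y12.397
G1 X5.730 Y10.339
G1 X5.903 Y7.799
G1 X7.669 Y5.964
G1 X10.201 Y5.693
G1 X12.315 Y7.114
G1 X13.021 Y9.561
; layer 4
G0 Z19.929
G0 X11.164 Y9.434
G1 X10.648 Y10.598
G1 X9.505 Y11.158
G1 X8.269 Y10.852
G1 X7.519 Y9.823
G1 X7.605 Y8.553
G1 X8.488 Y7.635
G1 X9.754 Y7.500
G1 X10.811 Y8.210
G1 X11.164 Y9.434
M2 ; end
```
solid part
  facet normal 0.0000 0.0000 -1.0000
    outer loop
      vertex 10.296 18.561 0.000
      vertex 16.013 15.761 0.000
      vertex 18.592 9.941 0.000
    endloop
  endfacet
  facet normal 0.0000 0.0000 -1.0000
    outer loop
      vertex 4.116 17.032 0.000
      vertex 10.296 18.561 0.000
      vertex 18.592 9.941 0.000
    endloop
  endfacet
  facet normal 0.0000 0.0000 -1.0000
    outer loop
      vertex 0.365 11.887 0.000
      vertex 4.116 17.032 0.000
      vertex 18.592 9.941 0.000
    endloop
  endfacet
  facet normal 0.0000 0.0000 -1.0000
    outer loop
      vertex 0.798 5.536 0.000
      vertex 0.365 11.887 0.000
      vertex 18.592 9.941 0.000
    endloop
  endfacet
  facet normal 0.0000 0.0000 -1.0000
    outer loop
      vertex 5.213 0.949 0.000
      vertex 0.798 5.536 0.000
      vertex 18.592 9.941 0.000
    endloop
  endfacet
  facet normal 0.0000 0.0000 -1.0000
    outer loop
      vertex 11.543 0.273 0.000
      vertex 5.213 0.949 0.000
      vertex 18.592 9.941 0.000
    endloop
  endfacet
  facet normal 0.0000 0.0000 -1.0000
    outer loop
      vertex 16.827 3.824 0.000
      vertex 11.543 0.273 0.000
      vertex 18.592 9.941 0.000
    endloop
  endfacet
  facet normal 0.8626 0.3823 0.3313
    outer loop
      vertex 18.592 9.941 0.000
      vertex 16.013 15.761 0.000
      vertex 9.307 9.307 24.911
    endloop
  endfacet
  facet normal 0.4150 0.8474 0.3313
    outer loop
      vertex 16.013 15.761 0.000
      vertex 10.296 18.561 0.000
      vertex 9.307 9.307 24.911
    endloop
  endfacet
  facet normal -0.2266 0.9159 0.3313
    outer loop
      vertex 10.296 18.561 0.000
      vertex 4.116 17.032 0.000
      vertex 9.307 9.307 24.911
    endloop
  endfacet
  facet normal -0.7624 0.5559 0.3312
    outer loop
      vertex 4.116 17.032 0.000
      vertex 0.365 11.887 0.000
      vertex 9.307 9.307 24.911
    endloop
  endfacet
  facet normal -0.9414 -0.0642 0.3313
    outer loop
      vertex 0.365 11.887 0.000
      vertex 0.798 5.536 0.000
      vertex 9.307 9.307 24.911
    endloop
  endfacet
  facet normal -0.6798 -0.6543 0.3313
    outer loop
      vertex 0.798 5.536 0.000
      vertex 5.213 0.949 0.000
      vertex 9.307 9.307 24.911
    endloop
  endfacet
  facet normal -0.1002 -0.9382 0.3312
    outer loop
      vertex 5.213 0.949 0.000
      vertex 11.543 0.273 0.000
      vertex 9.307 9.307 24.911
    endloop
  endfacet
  facet normal 0.5263 -0.7831 0.3312
    outer loop
      vertex 11.543 0.273 0.000
      vertex 16.827 3.824 0.000
      vertex 9.307 9.307 24.911
    endloop
  endfacet
  facet normal 0.9066 -0.2616 0.3312
    outer loop
      vertex 16.827 3.824 0.000
      vertex 18.592 9.941 0.000
      vertex 9.307 9.307 24.911
    endloop
  endfacet
endsolid part

The G0 Z moves step by Δz≈4.982 mm. The G1 loops shrink linearly with z, so the solid tapers from its base footprint up to z≈24.9. Closing with a flat bottom cap and the tapered top and triangulating gives 16 facets — a regular 9-sided pyramid, base circumscribed radius ≈ 9.31 mm, apex at z ≈ 24.9 mm.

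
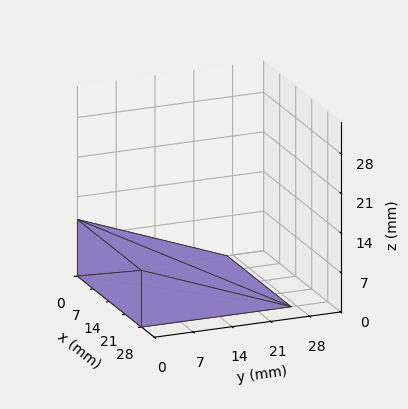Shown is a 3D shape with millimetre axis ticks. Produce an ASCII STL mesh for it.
Reading the render: the shape is a wedge (ramp): 28 × 27 mm base, rising to 10 mm along the y=0 edge and sloping linearly to z=0 at y=27 (dimensions read to the nearest mm from the axis ticks). For the STL, each face is triangulated and given an outward normal.

solid part
  facet normal 0.0000 0.0000 -1.0000
    outer loop
      vertex 28.000 27.000 0.000
      vertex 28.000 0.000 0.000
      vertex 0.000 0.000 0.000
    endloop
  endfacet
  facet normal 0.0000 0.0000 -1.0000
    outer loop
      vertex 0.000 27.000 0.000
      vertex 28.000 27.000 0.000
      vertex 0.000 0.000 0.000
    endloop
  endfacet
  facet normal 0.0000 -1.0000 0.0000
    outer loop
      vertex 0.000 0.000 0.000
      vertex 28.000 0.000 0.000
      vertex 28.000 0.000 10.000
    endloop
  endfacet
  facet normal 0.0000 -1.0000 0.0000
    outer loop
      vertex 0.000 0.000 0.000
      vertex 28.000 0.000 10.000
      vertex 0.000 0.000 10.000
    endloop
  endfacet
  facet normal 0.0000 0.3473 0.9377
    outer loop
      vertex 0.000 0.000 10.000
      vertex 28.000 0.000 10.000
      vertex 28.000 27.000 0.000
    endloop
  endfacet
  facet normal 0.0000 0.3473 0.9377
    outer loop
      vertex 0.000 0.000 10.000
      vertex 28.000 27.000 0.000
      vertex 0.000 27.000 0.000
    endloop
  endfacet
  facet normal -1.0000 0.0000 0.0000
    outer loop
      vertex 0.000 0.000 10.000
      vertex 0.000 27.000 0.000
      vertex 0.000 0.000 0.000
    endloop
  endfacet
  facet normal 1.0000 0.0000 0.0000
    outer loop
      vertex 28.000 0.000 0.000
      vertex 28.000 27.000 0.000
      vertex 28.000 0.000 10.000
    endloop
  endfacet
endsolid part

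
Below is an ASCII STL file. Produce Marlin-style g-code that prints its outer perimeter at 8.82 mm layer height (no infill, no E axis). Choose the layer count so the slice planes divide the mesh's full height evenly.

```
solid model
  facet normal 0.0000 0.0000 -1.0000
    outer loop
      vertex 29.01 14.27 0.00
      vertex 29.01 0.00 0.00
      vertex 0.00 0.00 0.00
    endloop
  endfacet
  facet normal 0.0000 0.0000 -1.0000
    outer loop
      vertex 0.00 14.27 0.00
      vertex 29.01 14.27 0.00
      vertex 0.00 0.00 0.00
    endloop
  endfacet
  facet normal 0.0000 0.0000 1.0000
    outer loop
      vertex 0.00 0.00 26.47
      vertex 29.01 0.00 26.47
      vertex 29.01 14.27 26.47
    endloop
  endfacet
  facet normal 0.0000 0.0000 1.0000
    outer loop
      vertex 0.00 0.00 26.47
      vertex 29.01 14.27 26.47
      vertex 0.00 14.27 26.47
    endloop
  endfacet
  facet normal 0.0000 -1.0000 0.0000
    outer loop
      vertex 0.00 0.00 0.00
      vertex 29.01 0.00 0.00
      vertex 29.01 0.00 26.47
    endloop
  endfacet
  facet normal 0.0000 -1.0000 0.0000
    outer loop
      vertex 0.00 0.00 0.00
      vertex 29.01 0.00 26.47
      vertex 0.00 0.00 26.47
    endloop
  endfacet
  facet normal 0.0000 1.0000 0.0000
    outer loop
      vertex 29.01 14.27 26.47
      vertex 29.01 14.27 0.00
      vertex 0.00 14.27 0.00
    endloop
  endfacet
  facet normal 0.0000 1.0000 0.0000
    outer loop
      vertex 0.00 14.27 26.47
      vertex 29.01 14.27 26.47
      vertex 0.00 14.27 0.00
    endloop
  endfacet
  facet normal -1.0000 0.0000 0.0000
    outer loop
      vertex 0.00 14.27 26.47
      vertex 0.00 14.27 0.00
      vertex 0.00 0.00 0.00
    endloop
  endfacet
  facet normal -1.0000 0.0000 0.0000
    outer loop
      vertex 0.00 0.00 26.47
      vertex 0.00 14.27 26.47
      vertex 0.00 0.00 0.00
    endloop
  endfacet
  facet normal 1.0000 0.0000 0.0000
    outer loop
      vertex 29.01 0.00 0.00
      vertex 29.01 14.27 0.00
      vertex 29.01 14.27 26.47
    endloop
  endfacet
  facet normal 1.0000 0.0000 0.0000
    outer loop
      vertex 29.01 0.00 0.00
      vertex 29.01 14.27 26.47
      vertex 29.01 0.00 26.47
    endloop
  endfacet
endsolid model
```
; perimeter-only toolpath
G21 ; units = mm
G90 ; absolute positioning
G28 ; home
; layer 1
G0 Z8.82
G0 X0.00 Y0.00
G1 X29.01 Y0.00
G1 X29.01 Y14.27
G1 X0.00 Y14.27
G1 X0.00 Y0.00
; layer 2
G0 Z17.65
G0 X0.00 Y0.00
G1 X29.01 Y0.00
G1 X29.01 Y14.27
G1 X0.00 Y14.27
G1 X0.00 Y0.00
; layer 3
G0 Z26.47
G0 X0.00 Y0.00
G1 X29.01 Y0.00
G1 X29.01 Y14.27
G1 X0.00 Y14.27
G1 X0.00 Y0.00
M2 ; end

The solid is a rectangular box, roughly 29 × 14.3 mm footprint and 26.5 mm tall. Slicing at Δz = 8.82 mm — 3 equal slices spanning the solid's height, so layer i sits at z = i·h/3 — gives 3 non-empty perimeters. Each is a 4-segment closed polygon; G0 lifts to the layer z and rapids to the start vertex, then G1 traces the edges.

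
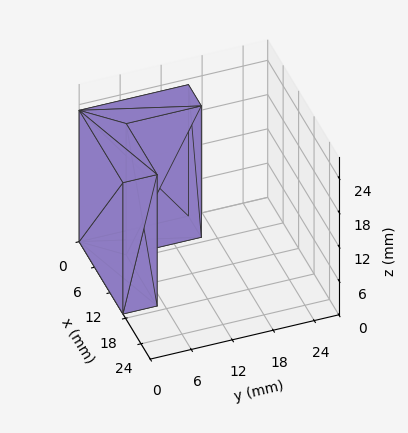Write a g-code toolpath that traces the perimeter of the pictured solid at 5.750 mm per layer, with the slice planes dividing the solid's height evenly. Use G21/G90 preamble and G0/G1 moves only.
Reading the render: the shape is an L-shaped prism: outer 17 × 16 mm, arm thicknesses ≈ 5 mm (horizontal) and 5 mm (vertical), extruded 23 mm in z (dimensions read to the nearest mm from the axis ticks). For the g-code, the solid's height is divided into equal slices at the stated Δz and each level perimeter traced with G1 moves after a G0 lift.

; perimeter-only toolpath
G21 ; units = mm
G90 ; absolute positioning
G28 ; home
; layer 1
G0 Z5.750
G0 X0.000 Y0.000
G1 X17.000 Y0.000
G1 X17.000 Y5.000
G1 X5.000 Y5.000
G1 X5.000 Y16.000
G1 X0.000 Y16.000
G1 X0.000 Y0.000
; layer 2
G0 Z11.500
G0 X0.000 Y0.000
G1 X17.000 Y0.000
G1 X17.000 Y5.000
G1 X5.000 Y5.000
G1 X5.000 Y16.000
G1 X0.000 Y16.000
G1 X0.000 Y0.000
; layer 3
G0 Z17.250
G0 X0.000 Y0.000
G1 X17.000 Y0.000
G1 X17.000 Y5.000
G1 X5.000 Y5.000
G1 X5.000 Y16.000
G1 X0.000 Y16.000
G1 X0.000 Y0.000
; layer 4
G0 Z23.000
G0 X0.000 Y0.000
G1 X17.000 Y0.000
G1 X17.000 Y5.000
G1 X5.000 Y5.000
G1 X5.000 Y16.000
G1 X0.000 Y16.000
G1 X0.000 Y0.000
M2 ; end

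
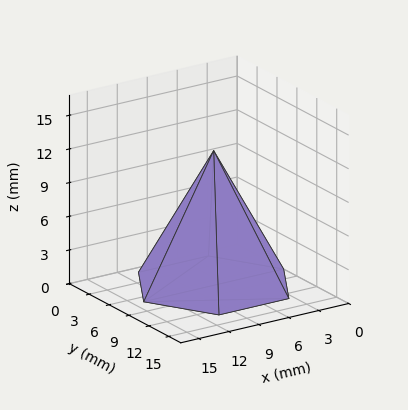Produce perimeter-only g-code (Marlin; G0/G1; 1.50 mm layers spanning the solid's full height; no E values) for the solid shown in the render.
Reading the render: the shape is a regular 6-sided pyramid, base circumscribed radius ≈ 7 mm, apex at z ≈ 12 mm (dimensions read to the nearest mm from the axis ticks). For the g-code, the solid's height is divided into equal slices at the stated Δz and each level perimeter traced with G1 moves after a G0 lift.

; perimeter-only toolpath
G21 ; units = mm
G90 ; absolute positioning
G28 ; home
; layer 1
G0 Z1.50
G0 X13.12 Y7.00
G1 X10.06 Y12.30
G1 X3.94 Y12.30
G1 X0.88 Y7.00
G1 X3.94 Y1.70
G1 X10.06 Y1.70
G1 X13.12 Y7.00
; layer 2
G0 Z3.00
G0 X12.25 Y7.00
G1 X9.62 Y11.54
G1 X4.38 Y11.54
G1 X1.75 Y7.00
G1 X4.38 Y2.46
G1 X9.62 Y2.46
G1 X12.25 Y7.00
; layer 3
G0 Z4.50
G0 X11.38 Y7.00
G1 X9.19 Y10.79
G1 X4.81 Y10.79
G1 X2.62 Y7.00
G1 X4.81 Y3.21
G1 X9.19 Y3.21
G1 X11.38 Y7.00
; layer 4
G0 Z6.00
G0 X10.50 Y7.00
G1 X8.75 Y10.03
G1 X5.25 Y10.03
G1 X3.50 Y7.00
G1 X5.25 Y3.97
G1 X8.75 Y3.97
G1 X10.50 Y7.00
; layer 5
G0 Z7.50
G0 X9.62 Y7.00
G1 X8.31 Y9.27
G1 X5.69 Y9.27
G1 X4.38 Y7.00
G1 X5.69 Y4.73
G1 X8.31 Y4.73
G1 X9.62 Y7.00
; layer 6
G0 Z9.00
G0 X8.75 Y7.00
G1 X7.88 Y8.52
G1 X6.12 Y8.52
G1 X5.25 Y7.00
G1 X6.12 Y5.49
G1 X7.88 Y5.49
G1 X8.75 Y7.00
; layer 7
G0 Z10.50
G0 X7.88 Y7.00
G1 X7.44 Y7.76
G1 X6.56 Y7.76
G1 X6.12 Y7.00
G1 X6.56 Y6.24
G1 X7.44 Y6.24
G1 X7.88 Y7.00
M2 ; end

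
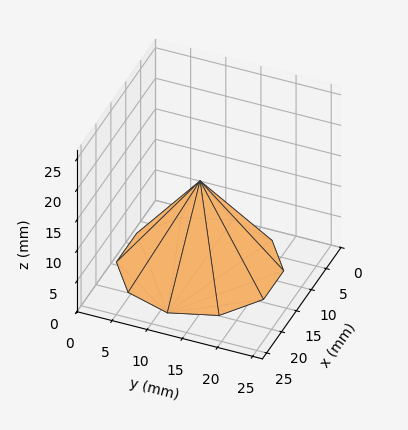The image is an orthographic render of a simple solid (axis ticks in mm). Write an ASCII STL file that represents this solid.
Reading the render: the shape is a regular 10-sided pyramid, base circumscribed radius ≈ 11 mm, apex at z ≈ 14 mm (dimensions read to the nearest mm from the axis ticks). For the STL, each face is triangulated and given an outward normal.

solid part
  facet normal 0.0000 0.0000 -1.0000
    outer loop
      vertex 14.399 21.462 0.000
      vertex 19.899 17.466 0.000
      vertex 22.000 11.000 0.000
    endloop
  endfacet
  facet normal 0.0000 0.0000 -1.0000
    outer loop
      vertex 7.601 21.462 0.000
      vertex 14.399 21.462 0.000
      vertex 22.000 11.000 0.000
    endloop
  endfacet
  facet normal 0.0000 0.0000 -1.0000
    outer loop
      vertex 2.101 17.466 0.000
      vertex 7.601 21.462 0.000
      vertex 22.000 11.000 0.000
    endloop
  endfacet
  facet normal 0.0000 0.0000 -1.0000
    outer loop
      vertex 0.000 11.000 0.000
      vertex 2.101 17.466 0.000
      vertex 22.000 11.000 0.000
    endloop
  endfacet
  facet normal 0.0000 0.0000 -1.0000
    outer loop
      vertex 2.101 4.534 0.000
      vertex 0.000 11.000 0.000
      vertex 22.000 11.000 0.000
    endloop
  endfacet
  facet normal 0.0000 0.0000 -1.0000
    outer loop
      vertex 7.601 0.538 0.000
      vertex 2.101 4.534 0.000
      vertex 22.000 11.000 0.000
    endloop
  endfacet
  facet normal 0.0000 0.0000 -1.0000
    outer loop
      vertex 14.399 0.538 0.000
      vertex 7.601 0.538 0.000
      vertex 22.000 11.000 0.000
    endloop
  endfacet
  facet normal 0.0000 0.0000 -1.0000
    outer loop
      vertex 19.899 4.534 0.000
      vertex 14.399 0.538 0.000
      vertex 22.000 11.000 0.000
    endloop
  endfacet
  facet normal 0.7618 0.2475 0.5986
    outer loop
      vertex 22.000 11.000 0.000
      vertex 19.899 17.466 0.000
      vertex 11.000 11.000 14.000
    endloop
  endfacet
  facet normal 0.4708 0.6481 0.5986
    outer loop
      vertex 19.899 17.466 0.000
      vertex 14.399 21.462 0.000
      vertex 11.000 11.000 14.000
    endloop
  endfacet
  facet normal 0.0000 0.8010 0.5986
    outer loop
      vertex 14.399 21.462 0.000
      vertex 7.601 21.462 0.000
      vertex 11.000 11.000 14.000
    endloop
  endfacet
  facet normal -0.4708 0.6481 0.5986
    outer loop
      vertex 7.601 21.462 0.000
      vertex 2.101 17.466 0.000
      vertex 11.000 11.000 14.000
    endloop
  endfacet
  facet normal -0.7618 0.2475 0.5986
    outer loop
      vertex 2.101 17.466 0.000
      vertex 0.000 11.000 0.000
      vertex 11.000 11.000 14.000
    endloop
  endfacet
  facet normal -0.7618 -0.2475 0.5986
    outer loop
      vertex 0.000 11.000 0.000
      vertex 2.101 4.534 0.000
      vertex 11.000 11.000 14.000
    endloop
  endfacet
  facet normal -0.4708 -0.6481 0.5986
    outer loop
      vertex 2.101 4.534 0.000
      vertex 7.601 0.538 0.000
      vertex 11.000 11.000 14.000
    endloop
  endfacet
  facet normal 0.0000 -0.8010 0.5986
    outer loop
      vertex 7.601 0.538 0.000
      vertex 14.399 0.538 0.000
      vertex 11.000 11.000 14.000
    endloop
  endfacet
  facet normal 0.4708 -0.6481 0.5986
    outer loop
      vertex 14.399 0.538 0.000
      vertex 19.899 4.534 0.000
      vertex 11.000 11.000 14.000
    endloop
  endfacet
  facet normal 0.7618 -0.2475 0.5986
    outer loop
      vertex 19.899 4.534 0.000
      vertex 22.000 11.000 0.000
      vertex 11.000 11.000 14.000
    endloop
  endfacet
endsolid part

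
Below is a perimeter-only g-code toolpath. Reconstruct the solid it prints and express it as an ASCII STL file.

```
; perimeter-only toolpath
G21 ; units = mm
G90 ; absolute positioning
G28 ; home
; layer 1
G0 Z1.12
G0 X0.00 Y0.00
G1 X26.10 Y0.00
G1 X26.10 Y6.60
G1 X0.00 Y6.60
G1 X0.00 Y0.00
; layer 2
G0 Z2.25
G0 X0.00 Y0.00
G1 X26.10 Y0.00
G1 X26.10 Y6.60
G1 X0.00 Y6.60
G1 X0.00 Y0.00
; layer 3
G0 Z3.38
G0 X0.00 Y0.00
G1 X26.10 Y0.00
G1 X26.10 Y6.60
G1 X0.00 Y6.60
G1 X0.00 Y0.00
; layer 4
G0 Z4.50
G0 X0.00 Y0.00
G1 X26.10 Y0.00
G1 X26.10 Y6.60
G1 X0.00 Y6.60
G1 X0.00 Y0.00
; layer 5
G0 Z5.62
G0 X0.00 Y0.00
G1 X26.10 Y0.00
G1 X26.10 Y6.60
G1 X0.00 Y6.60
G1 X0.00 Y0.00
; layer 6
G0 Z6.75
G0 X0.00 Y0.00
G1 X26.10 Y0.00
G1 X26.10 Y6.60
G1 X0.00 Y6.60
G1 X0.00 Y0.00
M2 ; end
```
solid part
  facet normal 0.0000 0.0000 -1.0000
    outer loop
      vertex 26.10 6.60 0.00
      vertex 26.10 0.00 0.00
      vertex 0.00 0.00 0.00
    endloop
  endfacet
  facet normal 0.0000 0.0000 -1.0000
    outer loop
      vertex 0.00 6.60 0.00
      vertex 26.10 6.60 0.00
      vertex 0.00 0.00 0.00
    endloop
  endfacet
  facet normal 0.0000 0.0000 1.0000
    outer loop
      vertex 0.00 0.00 6.75
      vertex 26.10 0.00 6.75
      vertex 26.10 6.60 6.75
    endloop
  endfacet
  facet normal 0.0000 0.0000 1.0000
    outer loop
      vertex 0.00 0.00 6.75
      vertex 26.10 6.60 6.75
      vertex 0.00 6.60 6.75
    endloop
  endfacet
  facet normal 0.0000 -1.0000 0.0000
    outer loop
      vertex 0.00 0.00 0.00
      vertex 26.10 0.00 0.00
      vertex 26.10 0.00 6.75
    endloop
  endfacet
  facet normal 0.0000 -1.0000 0.0000
    outer loop
      vertex 0.00 0.00 0.00
      vertex 26.10 0.00 6.75
      vertex 0.00 0.00 6.75
    endloop
  endfacet
  facet normal 0.0000 1.0000 0.0000
    outer loop
      vertex 26.10 6.60 6.75
      vertex 26.10 6.60 0.00
      vertex 0.00 6.60 0.00
    endloop
  endfacet
  facet normal 0.0000 1.0000 0.0000
    outer loop
      vertex 0.00 6.60 6.75
      vertex 26.10 6.60 6.75
      vertex 0.00 6.60 0.00
    endloop
  endfacet
  facet normal -1.0000 0.0000 0.0000
    outer loop
      vertex 0.00 6.60 6.75
      vertex 0.00 6.60 0.00
      vertex 0.00 0.00 0.00
    endloop
  endfacet
  facet normal -1.0000 0.0000 0.0000
    outer loop
      vertex 0.00 0.00 6.75
      vertex 0.00 6.60 6.75
      vertex 0.00 0.00 0.00
    endloop
  endfacet
  facet normal 1.0000 0.0000 0.0000
    outer loop
      vertex 26.10 0.00 0.00
      vertex 26.10 6.60 0.00
      vertex 26.10 6.60 6.75
    endloop
  endfacet
  facet normal 1.0000 0.0000 0.0000
    outer loop
      vertex 26.10 0.00 0.00
      vertex 26.10 6.60 6.75
      vertex 26.10 0.00 6.75
    endloop
  endfacet
endsolid part

The G0 Z moves step by Δz≈1.12 mm. Every layer's G1 loop is the same polygon, so the solid is a straight extrusion of it from z=0 to z≈6.75. Closing with flat bottom and top caps and triangulating gives 12 facets — a rectangular box, roughly 26.1 × 6.6 mm footprint and 6.75 mm tall.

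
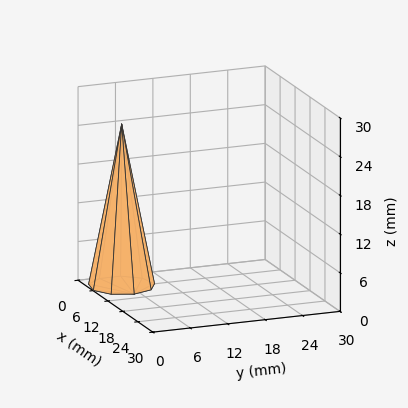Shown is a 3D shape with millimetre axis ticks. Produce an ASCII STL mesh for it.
Reading the render: the shape is a regular 9-sided pyramid, base circumscribed radius ≈ 5 mm, apex at z ≈ 25 mm (dimensions read to the nearest mm from the axis ticks). For the STL, each face is triangulated and given an outward normal.

solid part
  facet normal 0.0000 0.0000 -1.0000
    outer loop
      vertex 5.9 9.9 0.0
      vertex 8.8 8.2 0.0
      vertex 10.0 5.0 0.0
    endloop
  endfacet
  facet normal 0.0000 0.0000 -1.0000
    outer loop
      vertex 2.5 9.3 0.0
      vertex 5.9 9.9 0.0
      vertex 10.0 5.0 0.0
    endloop
  endfacet
  facet normal 0.0000 0.0000 -1.0000
    outer loop
      vertex 0.3 6.7 0.0
      vertex 2.5 9.3 0.0
      vertex 10.0 5.0 0.0
    endloop
  endfacet
  facet normal 0.0000 0.0000 -1.0000
    outer loop
      vertex 0.3 3.3 0.0
      vertex 0.3 6.7 0.0
      vertex 10.0 5.0 0.0
    endloop
  endfacet
  facet normal 0.0000 0.0000 -1.0000
    outer loop
      vertex 2.5 0.7 0.0
      vertex 0.3 3.3 0.0
      vertex 10.0 5.0 0.0
    endloop
  endfacet
  facet normal 0.0000 0.0000 -1.0000
    outer loop
      vertex 5.9 0.1 0.0
      vertex 2.5 0.7 0.0
      vertex 10.0 5.0 0.0
    endloop
  endfacet
  facet normal 0.0000 0.0000 -1.0000
    outer loop
      vertex 8.8 1.8 0.0
      vertex 5.9 0.1 0.0
      vertex 10.0 5.0 0.0
    endloop
  endfacet
  facet normal 0.9203 0.3451 0.1841
    outer loop
      vertex 10.0 5.0 0.0
      vertex 8.8 8.2 0.0
      vertex 5.0 5.0 25.0
    endloop
  endfacet
  facet normal 0.4971 0.8480 0.1841
    outer loop
      vertex 8.8 8.2 0.0
      vertex 5.9 9.9 0.0
      vertex 5.0 5.0 25.0
    endloop
  endfacet
  facet normal -0.1708 0.9680 0.1836
    outer loop
      vertex 5.9 9.9 0.0
      vertex 2.5 9.3 0.0
      vertex 5.0 5.0 25.0
    endloop
  endfacet
  facet normal -0.7503 0.6349 0.1842
    outer loop
      vertex 2.5 9.3 0.0
      vertex 0.3 6.7 0.0
      vertex 5.0 5.0 25.0
    endloop
  endfacet
  facet normal -0.9828 0.0000 0.1848
    outer loop
      vertex 0.3 6.7 0.0
      vertex 0.3 3.3 0.0
      vertex 5.0 5.0 25.0
    endloop
  endfacet
  facet normal -0.7503 -0.6349 0.1842
    outer loop
      vertex 0.3 3.3 0.0
      vertex 2.5 0.7 0.0
      vertex 5.0 5.0 25.0
    endloop
  endfacet
  facet normal -0.1708 -0.9680 0.1836
    outer loop
      vertex 2.5 0.7 0.0
      vertex 5.9 0.1 0.0
      vertex 5.0 5.0 25.0
    endloop
  endfacet
  facet normal 0.4971 -0.8480 0.1841
    outer loop
      vertex 5.9 0.1 0.0
      vertex 8.8 1.8 0.0
      vertex 5.0 5.0 25.0
    endloop
  endfacet
  facet normal 0.9203 -0.3451 0.1841
    outer loop
      vertex 8.8 1.8 0.0
      vertex 10.0 5.0 0.0
      vertex 5.0 5.0 25.0
    endloop
  endfacet
endsolid part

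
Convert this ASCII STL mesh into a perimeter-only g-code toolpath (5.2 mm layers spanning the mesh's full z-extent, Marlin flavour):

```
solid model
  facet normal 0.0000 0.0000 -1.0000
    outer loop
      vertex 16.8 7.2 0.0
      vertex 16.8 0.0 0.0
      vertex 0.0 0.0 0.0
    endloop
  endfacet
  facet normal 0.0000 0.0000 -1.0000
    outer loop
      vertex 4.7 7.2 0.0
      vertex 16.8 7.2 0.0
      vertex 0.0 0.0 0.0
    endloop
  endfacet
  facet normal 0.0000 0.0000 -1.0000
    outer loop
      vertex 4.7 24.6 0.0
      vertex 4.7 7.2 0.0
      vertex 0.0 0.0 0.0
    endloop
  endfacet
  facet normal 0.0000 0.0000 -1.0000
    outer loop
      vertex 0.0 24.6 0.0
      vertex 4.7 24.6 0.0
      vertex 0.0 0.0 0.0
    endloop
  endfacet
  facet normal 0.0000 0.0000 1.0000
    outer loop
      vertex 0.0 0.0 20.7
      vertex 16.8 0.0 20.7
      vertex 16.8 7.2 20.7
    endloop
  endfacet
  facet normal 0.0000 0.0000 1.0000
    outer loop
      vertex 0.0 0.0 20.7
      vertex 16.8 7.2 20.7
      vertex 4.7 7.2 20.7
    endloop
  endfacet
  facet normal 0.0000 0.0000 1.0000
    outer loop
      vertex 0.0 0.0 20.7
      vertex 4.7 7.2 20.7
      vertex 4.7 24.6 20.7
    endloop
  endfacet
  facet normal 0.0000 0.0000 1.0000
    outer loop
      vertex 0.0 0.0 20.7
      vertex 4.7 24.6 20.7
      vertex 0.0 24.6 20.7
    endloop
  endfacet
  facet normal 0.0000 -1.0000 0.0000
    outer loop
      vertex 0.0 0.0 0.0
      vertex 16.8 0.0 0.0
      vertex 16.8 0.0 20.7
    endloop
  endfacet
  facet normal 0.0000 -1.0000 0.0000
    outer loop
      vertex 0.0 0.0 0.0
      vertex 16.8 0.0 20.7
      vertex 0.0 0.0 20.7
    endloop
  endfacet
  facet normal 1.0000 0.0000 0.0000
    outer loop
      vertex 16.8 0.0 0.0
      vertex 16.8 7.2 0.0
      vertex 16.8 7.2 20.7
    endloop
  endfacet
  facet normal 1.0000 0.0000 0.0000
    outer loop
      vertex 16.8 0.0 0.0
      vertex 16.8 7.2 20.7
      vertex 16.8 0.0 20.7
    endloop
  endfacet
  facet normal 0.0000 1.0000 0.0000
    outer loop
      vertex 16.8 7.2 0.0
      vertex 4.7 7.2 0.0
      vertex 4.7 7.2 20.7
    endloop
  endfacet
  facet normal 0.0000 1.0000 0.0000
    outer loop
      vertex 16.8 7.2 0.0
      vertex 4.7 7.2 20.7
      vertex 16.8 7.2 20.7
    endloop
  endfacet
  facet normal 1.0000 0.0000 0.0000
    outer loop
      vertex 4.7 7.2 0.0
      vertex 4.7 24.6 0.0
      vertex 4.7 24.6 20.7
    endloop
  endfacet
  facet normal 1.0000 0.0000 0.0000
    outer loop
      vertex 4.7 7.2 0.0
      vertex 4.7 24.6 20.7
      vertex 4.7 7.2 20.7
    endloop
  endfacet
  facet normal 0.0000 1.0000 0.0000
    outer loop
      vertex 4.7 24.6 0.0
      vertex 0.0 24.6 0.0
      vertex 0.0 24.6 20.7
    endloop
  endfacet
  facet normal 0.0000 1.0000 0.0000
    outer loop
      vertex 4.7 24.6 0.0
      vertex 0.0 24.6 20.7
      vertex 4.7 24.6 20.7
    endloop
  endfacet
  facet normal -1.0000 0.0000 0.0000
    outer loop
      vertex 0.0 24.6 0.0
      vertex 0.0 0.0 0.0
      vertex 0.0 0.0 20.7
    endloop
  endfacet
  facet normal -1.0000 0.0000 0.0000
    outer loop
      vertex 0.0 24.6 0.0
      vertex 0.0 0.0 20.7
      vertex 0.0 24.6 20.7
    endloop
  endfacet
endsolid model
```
; perimeter-only toolpath
G21 ; units = mm
G90 ; absolute positioning
G28 ; home
; layer 1
G0 Z5.2
G0 X0.0 Y0.0
G1 X16.8 Y0.0
G1 X16.8 Y7.2
G1 X4.7 Y7.2
G1 X4.7 Y24.6
G1 X0.0 Y24.6
G1 X0.0 Y0.0
; layer 2
G0 Z10.3
G0 X0.0 Y0.0
G1 X16.8 Y0.0
G1 X16.8 Y7.2
G1 X4.7 Y7.2
G1 X4.7 Y24.6
G1 X0.0 Y24.6
G1 X0.0 Y0.0
; layer 3
G0 Z15.5
G0 X0.0 Y0.0
G1 X16.8 Y0.0
G1 X16.8 Y7.2
G1 X4.7 Y7.2
G1 X4.7 Y24.6
G1 X0.0 Y24.6
G1 X0.0 Y0.0
; layer 4
G0 Z20.7
G0 X0.0 Y0.0
G1 X16.8 Y0.0
G1 X16.8 Y7.2
G1 X4.7 Y7.2
G1 X4.7 Y24.6
G1 X0.0 Y24.6
G1 X0.0 Y0.0
M2 ; end

The solid is an L-shaped prism: outer 16.8 × 24.6 mm, arm thicknesses ≈ 7.2 mm (horizontal) and 4.7 mm (vertical), extruded 20.7 mm in z. Slicing at Δz = 5.2 mm — 4 equal slices spanning the solid's height, so layer i sits at z = i·h/4 — gives 4 non-empty perimeters. Each is a 6-segment closed polygon; G0 lifts to the layer z and rapids to the start vertex, then G1 traces the edges.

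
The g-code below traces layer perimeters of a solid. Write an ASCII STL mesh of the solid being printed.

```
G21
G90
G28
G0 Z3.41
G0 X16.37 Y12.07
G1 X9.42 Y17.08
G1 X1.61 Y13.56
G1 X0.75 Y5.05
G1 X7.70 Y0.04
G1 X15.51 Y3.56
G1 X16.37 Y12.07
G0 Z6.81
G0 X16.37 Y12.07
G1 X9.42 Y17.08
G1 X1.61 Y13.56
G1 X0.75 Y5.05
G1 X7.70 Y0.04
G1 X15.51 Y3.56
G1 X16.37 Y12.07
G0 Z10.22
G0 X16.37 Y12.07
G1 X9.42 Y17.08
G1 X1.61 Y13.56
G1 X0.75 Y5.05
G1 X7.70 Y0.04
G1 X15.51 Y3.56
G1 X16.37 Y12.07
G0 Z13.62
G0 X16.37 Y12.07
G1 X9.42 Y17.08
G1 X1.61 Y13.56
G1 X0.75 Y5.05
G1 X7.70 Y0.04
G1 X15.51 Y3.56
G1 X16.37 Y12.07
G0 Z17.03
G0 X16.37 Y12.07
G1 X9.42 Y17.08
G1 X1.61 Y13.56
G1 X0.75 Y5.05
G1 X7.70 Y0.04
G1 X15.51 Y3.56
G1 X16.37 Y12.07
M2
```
solid part
  facet normal 0.0000 0.0000 -1.0000
    outer loop
      vertex 1.61 13.56 0.00
      vertex 9.42 17.08 0.00
      vertex 16.37 12.07 0.00
    endloop
  endfacet
  facet normal 0.0000 0.0000 -1.0000
    outer loop
      vertex 0.75 5.05 0.00
      vertex 1.61 13.56 0.00
      vertex 16.37 12.07 0.00
    endloop
  endfacet
  facet normal 0.0000 0.0000 -1.0000
    outer loop
      vertex 7.70 0.04 0.00
      vertex 0.75 5.05 0.00
      vertex 16.37 12.07 0.00
    endloop
  endfacet
  facet normal 0.0000 0.0000 -1.0000
    outer loop
      vertex 15.51 3.56 0.00
      vertex 7.70 0.04 0.00
      vertex 16.37 12.07 0.00
    endloop
  endfacet
  facet normal 0.0000 0.0000 1.0000
    outer loop
      vertex 16.37 12.07 17.03
      vertex 9.42 17.08 17.03
      vertex 1.61 13.56 17.03
    endloop
  endfacet
  facet normal 0.0000 0.0000 1.0000
    outer loop
      vertex 16.37 12.07 17.03
      vertex 1.61 13.56 17.03
      vertex 0.75 5.05 17.03
    endloop
  endfacet
  facet normal 0.0000 0.0000 1.0000
    outer loop
      vertex 16.37 12.07 17.03
      vertex 0.75 5.05 17.03
      vertex 7.70 0.04 17.03
    endloop
  endfacet
  facet normal 0.0000 0.0000 1.0000
    outer loop
      vertex 16.37 12.07 17.03
      vertex 7.70 0.04 17.03
      vertex 15.51 3.56 17.03
    endloop
  endfacet
  facet normal 0.5848 0.8112 0.0000
    outer loop
      vertex 16.37 12.07 0.00
      vertex 9.42 17.08 0.00
      vertex 9.42 17.08 17.03
    endloop
  endfacet
  facet normal 0.5848 0.8112 0.0000
    outer loop
      vertex 16.37 12.07 0.00
      vertex 9.42 17.08 17.03
      vertex 16.37 12.07 17.03
    endloop
  endfacet
  facet normal -0.4109 0.9117 0.0000
    outer loop
      vertex 9.42 17.08 0.00
      vertex 1.61 13.56 0.00
      vertex 1.61 13.56 17.03
    endloop
  endfacet
  facet normal -0.4109 0.9117 0.0000
    outer loop
      vertex 9.42 17.08 0.00
      vertex 1.61 13.56 17.03
      vertex 9.42 17.08 17.03
    endloop
  endfacet
  facet normal -0.9949 0.1005 0.0000
    outer loop
      vertex 1.61 13.56 0.00
      vertex 0.75 5.05 0.00
      vertex 0.75 5.05 17.03
    endloop
  endfacet
  facet normal -0.9949 0.1005 0.0000
    outer loop
      vertex 1.61 13.56 0.00
      vertex 0.75 5.05 17.03
      vertex 1.61 13.56 17.03
    endloop
  endfacet
  facet normal -0.5848 -0.8112 0.0000
    outer loop
      vertex 0.75 5.05 0.00
      vertex 7.70 0.04 0.00
      vertex 7.70 0.04 17.03
    endloop
  endfacet
  facet normal -0.5848 -0.8112 0.0000
    outer loop
      vertex 0.75 5.05 0.00
      vertex 7.70 0.04 17.03
      vertex 0.75 5.05 17.03
    endloop
  endfacet
  facet normal 0.4109 -0.9117 0.0000
    outer loop
      vertex 7.70 0.04 0.00
      vertex 15.51 3.56 0.00
      vertex 15.51 3.56 17.03
    endloop
  endfacet
  facet normal 0.4109 -0.9117 0.0000
    outer loop
      vertex 7.70 0.04 0.00
      vertex 15.51 3.56 17.03
      vertex 7.70 0.04 17.03
    endloop
  endfacet
  facet normal 0.9949 -0.1005 0.0000
    outer loop
      vertex 15.51 3.56 0.00
      vertex 16.37 12.07 0.00
      vertex 16.37 12.07 17.03
    endloop
  endfacet
  facet normal 0.9949 -0.1005 0.0000
    outer loop
      vertex 15.51 3.56 0.00
      vertex 16.37 12.07 17.03
      vertex 15.51 3.56 17.03
    endloop
  endfacet
endsolid part

The G0 Z moves step by Δz≈3.41 mm. Every layer's G1 loop is the same polygon, so the solid is a straight extrusion of it from z=0 to z≈17. Closing with flat bottom and top caps and triangulating gives 20 facets — a regular 6-sided prism (a cylinder approximated with 6 flat sides), circumscribed radius ≈ 8.56 mm, height ≈ 17 mm.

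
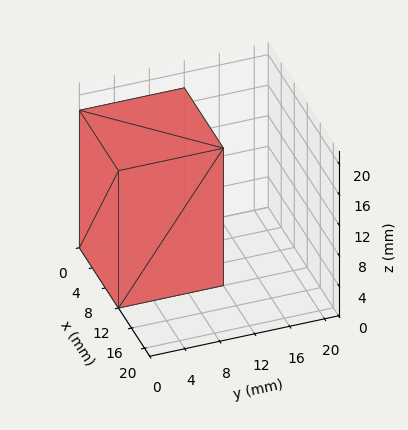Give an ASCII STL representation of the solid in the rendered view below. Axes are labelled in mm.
Reading the render: the shape is a rectangular box, roughly 12 × 12 mm footprint and 18 mm tall (dimensions read to the nearest mm from the axis ticks). For the STL, each face is triangulated and given an outward normal.

solid part
  facet normal 0.0000 0.0000 -1.0000
    outer loop
      vertex 12.00 12.00 0.00
      vertex 12.00 0.00 0.00
      vertex 0.00 0.00 0.00
    endloop
  endfacet
  facet normal 0.0000 0.0000 -1.0000
    outer loop
      vertex 0.00 12.00 0.00
      vertex 12.00 12.00 0.00
      vertex 0.00 0.00 0.00
    endloop
  endfacet
  facet normal 0.0000 0.0000 1.0000
    outer loop
      vertex 0.00 0.00 18.00
      vertex 12.00 0.00 18.00
      vertex 12.00 12.00 18.00
    endloop
  endfacet
  facet normal 0.0000 0.0000 1.0000
    outer loop
      vertex 0.00 0.00 18.00
      vertex 12.00 12.00 18.00
      vertex 0.00 12.00 18.00
    endloop
  endfacet
  facet normal 0.0000 -1.0000 0.0000
    outer loop
      vertex 0.00 0.00 0.00
      vertex 12.00 0.00 0.00
      vertex 12.00 0.00 18.00
    endloop
  endfacet
  facet normal 0.0000 -1.0000 0.0000
    outer loop
      vertex 0.00 0.00 0.00
      vertex 12.00 0.00 18.00
      vertex 0.00 0.00 18.00
    endloop
  endfacet
  facet normal 0.0000 1.0000 0.0000
    outer loop
      vertex 12.00 12.00 18.00
      vertex 12.00 12.00 0.00
      vertex 0.00 12.00 0.00
    endloop
  endfacet
  facet normal 0.0000 1.0000 0.0000
    outer loop
      vertex 0.00 12.00 18.00
      vertex 12.00 12.00 18.00
      vertex 0.00 12.00 0.00
    endloop
  endfacet
  facet normal -1.0000 0.0000 0.0000
    outer loop
      vertex 0.00 12.00 18.00
      vertex 0.00 12.00 0.00
      vertex 0.00 0.00 0.00
    endloop
  endfacet
  facet normal -1.0000 0.0000 0.0000
    outer loop
      vertex 0.00 0.00 18.00
      vertex 0.00 12.00 18.00
      vertex 0.00 0.00 0.00
    endloop
  endfacet
  facet normal 1.0000 0.0000 0.0000
    outer loop
      vertex 12.00 0.00 0.00
      vertex 12.00 12.00 0.00
      vertex 12.00 12.00 18.00
    endloop
  endfacet
  facet normal 1.0000 0.0000 0.0000
    outer loop
      vertex 12.00 0.00 0.00
      vertex 12.00 12.00 18.00
      vertex 12.00 0.00 18.00
    endloop
  endfacet
endsolid part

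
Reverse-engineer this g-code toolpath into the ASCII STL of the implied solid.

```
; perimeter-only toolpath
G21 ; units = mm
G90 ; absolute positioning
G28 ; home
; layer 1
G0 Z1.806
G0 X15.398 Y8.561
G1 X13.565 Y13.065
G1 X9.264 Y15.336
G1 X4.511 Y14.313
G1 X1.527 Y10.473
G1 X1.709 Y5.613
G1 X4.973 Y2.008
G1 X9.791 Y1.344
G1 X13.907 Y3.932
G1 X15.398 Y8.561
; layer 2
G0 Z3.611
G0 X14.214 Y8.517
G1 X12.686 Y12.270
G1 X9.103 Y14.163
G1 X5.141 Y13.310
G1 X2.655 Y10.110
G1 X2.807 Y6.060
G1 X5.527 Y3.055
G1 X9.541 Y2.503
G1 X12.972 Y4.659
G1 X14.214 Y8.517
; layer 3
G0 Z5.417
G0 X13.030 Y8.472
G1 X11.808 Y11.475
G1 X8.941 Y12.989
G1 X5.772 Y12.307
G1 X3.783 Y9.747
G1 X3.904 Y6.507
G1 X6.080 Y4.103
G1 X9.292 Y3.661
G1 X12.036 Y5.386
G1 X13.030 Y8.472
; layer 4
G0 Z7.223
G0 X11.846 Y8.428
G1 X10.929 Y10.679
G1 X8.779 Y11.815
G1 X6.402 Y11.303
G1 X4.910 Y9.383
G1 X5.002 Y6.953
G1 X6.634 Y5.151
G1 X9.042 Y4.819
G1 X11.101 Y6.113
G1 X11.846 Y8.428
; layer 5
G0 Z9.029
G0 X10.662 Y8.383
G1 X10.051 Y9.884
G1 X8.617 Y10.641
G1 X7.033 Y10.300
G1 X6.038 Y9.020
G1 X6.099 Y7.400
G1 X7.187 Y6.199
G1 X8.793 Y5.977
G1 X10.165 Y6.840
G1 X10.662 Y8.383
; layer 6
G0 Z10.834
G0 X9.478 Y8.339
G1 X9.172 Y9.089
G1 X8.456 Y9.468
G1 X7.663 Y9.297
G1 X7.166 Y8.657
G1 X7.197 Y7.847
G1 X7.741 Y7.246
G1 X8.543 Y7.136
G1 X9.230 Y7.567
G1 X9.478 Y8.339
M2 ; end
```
solid part
  facet normal 0.0000 0.0000 -1.0000
    outer loop
      vertex 9.426 16.510 0.000
      vertex 14.443 13.860 0.000
      vertex 16.582 8.606 0.000
    endloop
  endfacet
  facet normal 0.0000 0.0000 -1.0000
    outer loop
      vertex 3.880 15.316 0.000
      vertex 9.426 16.510 0.000
      vertex 16.582 8.606 0.000
    endloop
  endfacet
  facet normal 0.0000 0.0000 -1.0000
    outer loop
      vertex 0.399 10.836 0.000
      vertex 3.880 15.316 0.000
      vertex 16.582 8.606 0.000
    endloop
  endfacet
  facet normal 0.0000 0.0000 -1.0000
    outer loop
      vertex 0.612 5.166 0.000
      vertex 0.399 10.836 0.000
      vertex 16.582 8.606 0.000
    endloop
  endfacet
  facet normal 0.0000 0.0000 -1.0000
    outer loop
      vertex 4.420 0.960 0.000
      vertex 0.612 5.166 0.000
      vertex 16.582 8.606 0.000
    endloop
  endfacet
  facet normal 0.0000 0.0000 -1.0000
    outer loop
      vertex 10.040 0.186 0.000
      vertex 4.420 0.960 0.000
      vertex 16.582 8.606 0.000
    endloop
  endfacet
  facet normal 0.0000 0.0000 -1.0000
    outer loop
      vertex 14.843 3.205 0.000
      vertex 10.040 0.186 0.000
      vertex 16.582 8.606 0.000
    endloop
  endfacet
  facet normal 0.7884 0.3210 0.5249
    outer loop
      vertex 16.582 8.606 0.000
      vertex 14.443 13.860 0.000
      vertex 8.294 8.294 12.640
    endloop
  endfacet
  facet normal 0.3976 0.7527 0.5248
    outer loop
      vertex 14.443 13.860 0.000
      vertex 9.426 16.510 0.000
      vertex 8.294 8.294 12.640
    endloop
  endfacet
  facet normal -0.1792 0.8321 0.5248
    outer loop
      vertex 9.426 16.510 0.000
      vertex 3.880 15.316 0.000
      vertex 8.294 8.294 12.640
    endloop
  endfacet
  facet normal -0.6721 0.5223 0.5249
    outer loop
      vertex 3.880 15.316 0.000
      vertex 0.399 10.836 0.000
      vertex 8.294 8.294 12.640
    endloop
  endfacet
  facet normal -0.8506 -0.0320 0.5249
    outer loop
      vertex 0.399 10.836 0.000
      vertex 0.612 5.166 0.000
      vertex 8.294 8.294 12.640
    endloop
  endfacet
  facet normal -0.6310 -0.5713 0.5249
    outer loop
      vertex 0.612 5.166 0.000
      vertex 4.420 0.960 0.000
      vertex 8.294 8.294 12.640
    endloop
  endfacet
  facet normal -0.1161 -0.8432 0.5249
    outer loop
      vertex 4.420 0.960 0.000
      vertex 10.040 0.186 0.000
      vertex 8.294 8.294 12.640
    endloop
  endfacet
  facet normal 0.4530 -0.7207 0.5248
    outer loop
      vertex 10.040 0.186 0.000
      vertex 14.843 3.205 0.000
      vertex 8.294 8.294 12.640
    endloop
  endfacet
  facet normal 0.8102 -0.2609 0.5248
    outer loop
      vertex 14.843 3.205 0.000
      vertex 16.582 8.606 0.000
      vertex 8.294 8.294 12.640
    endloop
  endfacet
endsolid part

The G0 Z moves step by Δz≈1.806 mm. The G1 loops shrink linearly with z, so the solid tapers from its base footprint up to z≈12.6. Closing with a flat bottom cap and the tapered top and triangulating gives 16 facets — a regular 9-sided pyramid, base circumscribed radius ≈ 8.29 mm, apex at z ≈ 12.6 mm.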